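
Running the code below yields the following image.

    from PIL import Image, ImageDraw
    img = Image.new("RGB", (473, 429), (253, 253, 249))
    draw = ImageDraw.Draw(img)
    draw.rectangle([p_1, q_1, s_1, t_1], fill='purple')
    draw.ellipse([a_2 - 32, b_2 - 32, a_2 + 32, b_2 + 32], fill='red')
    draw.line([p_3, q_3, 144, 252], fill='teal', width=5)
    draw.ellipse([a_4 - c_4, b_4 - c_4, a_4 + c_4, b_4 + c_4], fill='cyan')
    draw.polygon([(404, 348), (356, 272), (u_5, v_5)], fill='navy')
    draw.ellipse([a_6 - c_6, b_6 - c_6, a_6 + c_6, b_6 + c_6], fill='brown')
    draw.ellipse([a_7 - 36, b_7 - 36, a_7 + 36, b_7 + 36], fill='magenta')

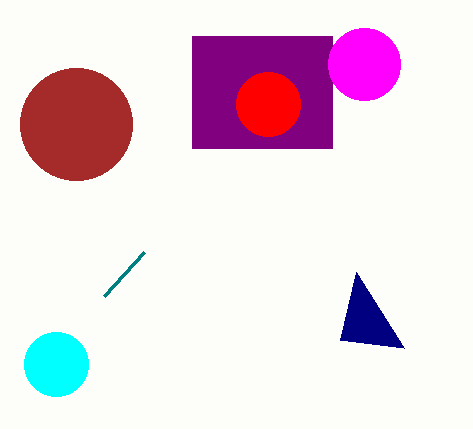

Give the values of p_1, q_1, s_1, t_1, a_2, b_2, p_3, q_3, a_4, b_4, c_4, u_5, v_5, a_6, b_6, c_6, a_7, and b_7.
p_1 = 192, q_1 = 36, s_1 = 332, t_1 = 148, a_2 = 268, b_2 = 104, p_3 = 104, q_3 = 296, a_4 = 56, b_4 = 364, c_4 = 32, u_5 = 340, v_5 = 340, a_6 = 76, b_6 = 124, c_6 = 56, a_7 = 364, b_7 = 64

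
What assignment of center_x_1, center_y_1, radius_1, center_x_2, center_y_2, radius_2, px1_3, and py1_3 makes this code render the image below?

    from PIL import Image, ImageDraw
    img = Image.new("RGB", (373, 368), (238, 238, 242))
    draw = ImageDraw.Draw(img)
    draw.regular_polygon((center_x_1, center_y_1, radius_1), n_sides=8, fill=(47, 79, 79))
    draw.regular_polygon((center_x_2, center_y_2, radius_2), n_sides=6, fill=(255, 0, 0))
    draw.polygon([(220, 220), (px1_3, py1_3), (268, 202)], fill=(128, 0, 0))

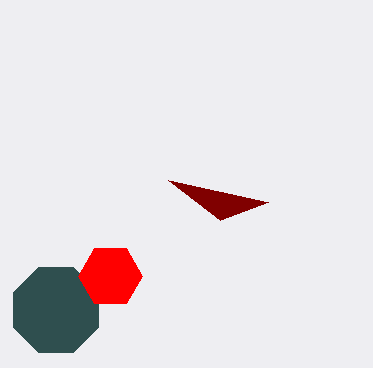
center_x_1 = 56; center_y_1 = 310; radius_1 = 46; center_x_2 = 110; center_y_2 = 276; radius_2 = 32; px1_3 = 168; py1_3 = 180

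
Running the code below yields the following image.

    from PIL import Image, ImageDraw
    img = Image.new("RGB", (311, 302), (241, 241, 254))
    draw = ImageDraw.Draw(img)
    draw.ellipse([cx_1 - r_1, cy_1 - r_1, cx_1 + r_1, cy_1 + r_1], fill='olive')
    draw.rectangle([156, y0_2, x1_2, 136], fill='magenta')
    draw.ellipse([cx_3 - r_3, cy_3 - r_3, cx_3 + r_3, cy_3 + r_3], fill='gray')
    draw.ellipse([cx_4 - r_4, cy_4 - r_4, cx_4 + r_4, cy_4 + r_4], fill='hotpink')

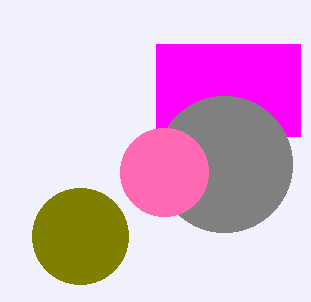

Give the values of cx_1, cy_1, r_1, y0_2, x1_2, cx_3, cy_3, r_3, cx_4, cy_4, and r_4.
cx_1 = 80
cy_1 = 236
r_1 = 48
y0_2 = 44
x1_2 = 300
cx_3 = 224
cy_3 = 164
r_3 = 68
cx_4 = 164
cy_4 = 172
r_4 = 44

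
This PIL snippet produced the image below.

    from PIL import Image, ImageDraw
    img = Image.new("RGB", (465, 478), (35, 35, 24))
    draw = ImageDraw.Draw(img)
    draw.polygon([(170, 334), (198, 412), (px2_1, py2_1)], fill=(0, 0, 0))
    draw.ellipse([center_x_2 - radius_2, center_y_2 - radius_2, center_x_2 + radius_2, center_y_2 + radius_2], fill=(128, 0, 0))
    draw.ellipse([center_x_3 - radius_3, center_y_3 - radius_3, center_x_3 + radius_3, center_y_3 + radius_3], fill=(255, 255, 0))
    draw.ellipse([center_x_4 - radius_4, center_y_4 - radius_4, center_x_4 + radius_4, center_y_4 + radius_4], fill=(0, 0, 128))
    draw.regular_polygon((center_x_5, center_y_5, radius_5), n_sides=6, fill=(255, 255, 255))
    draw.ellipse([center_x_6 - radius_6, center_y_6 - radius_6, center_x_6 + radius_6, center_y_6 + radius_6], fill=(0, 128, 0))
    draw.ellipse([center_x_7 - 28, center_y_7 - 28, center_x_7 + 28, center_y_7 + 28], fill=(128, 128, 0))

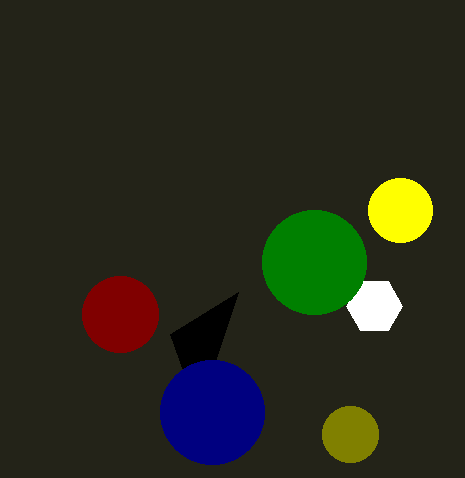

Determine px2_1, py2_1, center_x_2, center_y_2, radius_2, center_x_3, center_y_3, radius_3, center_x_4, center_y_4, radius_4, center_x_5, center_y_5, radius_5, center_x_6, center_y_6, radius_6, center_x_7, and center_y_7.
px2_1 = 238; py2_1 = 292; center_x_2 = 120; center_y_2 = 314; radius_2 = 38; center_x_3 = 400; center_y_3 = 210; radius_3 = 32; center_x_4 = 212; center_y_4 = 412; radius_4 = 52; center_x_5 = 374; center_y_5 = 306; radius_5 = 28; center_x_6 = 314; center_y_6 = 262; radius_6 = 52; center_x_7 = 350; center_y_7 = 434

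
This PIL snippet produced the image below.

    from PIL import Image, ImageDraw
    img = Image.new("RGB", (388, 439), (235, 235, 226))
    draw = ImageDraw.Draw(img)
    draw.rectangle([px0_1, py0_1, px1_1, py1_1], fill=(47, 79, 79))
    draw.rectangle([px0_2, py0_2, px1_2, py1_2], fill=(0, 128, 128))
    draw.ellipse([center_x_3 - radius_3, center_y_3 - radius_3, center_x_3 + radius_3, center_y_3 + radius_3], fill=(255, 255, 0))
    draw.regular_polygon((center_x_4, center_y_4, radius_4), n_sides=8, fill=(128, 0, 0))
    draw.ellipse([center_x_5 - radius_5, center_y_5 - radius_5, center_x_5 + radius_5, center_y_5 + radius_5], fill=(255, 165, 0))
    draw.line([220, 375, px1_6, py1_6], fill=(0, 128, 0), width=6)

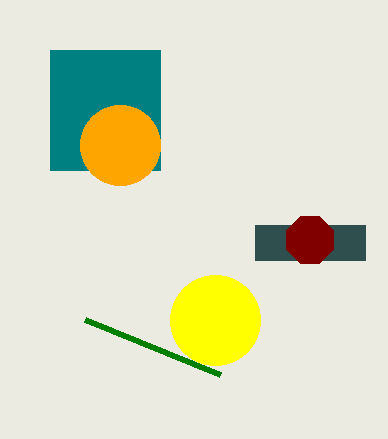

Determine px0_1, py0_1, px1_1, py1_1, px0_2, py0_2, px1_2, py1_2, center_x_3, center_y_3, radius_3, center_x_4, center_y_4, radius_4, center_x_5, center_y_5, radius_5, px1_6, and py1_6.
px0_1 = 255; py0_1 = 225; px1_1 = 365; py1_1 = 260; px0_2 = 50; py0_2 = 50; px1_2 = 160; py1_2 = 170; center_x_3 = 215; center_y_3 = 320; radius_3 = 45; center_x_4 = 310; center_y_4 = 240; radius_4 = 25; center_x_5 = 120; center_y_5 = 145; radius_5 = 40; px1_6 = 85; py1_6 = 320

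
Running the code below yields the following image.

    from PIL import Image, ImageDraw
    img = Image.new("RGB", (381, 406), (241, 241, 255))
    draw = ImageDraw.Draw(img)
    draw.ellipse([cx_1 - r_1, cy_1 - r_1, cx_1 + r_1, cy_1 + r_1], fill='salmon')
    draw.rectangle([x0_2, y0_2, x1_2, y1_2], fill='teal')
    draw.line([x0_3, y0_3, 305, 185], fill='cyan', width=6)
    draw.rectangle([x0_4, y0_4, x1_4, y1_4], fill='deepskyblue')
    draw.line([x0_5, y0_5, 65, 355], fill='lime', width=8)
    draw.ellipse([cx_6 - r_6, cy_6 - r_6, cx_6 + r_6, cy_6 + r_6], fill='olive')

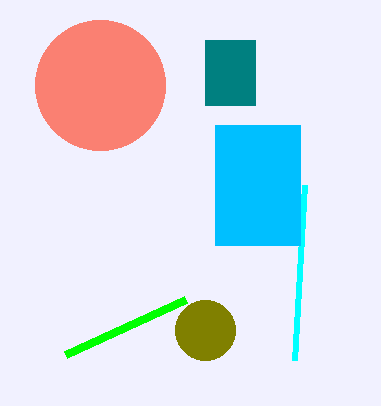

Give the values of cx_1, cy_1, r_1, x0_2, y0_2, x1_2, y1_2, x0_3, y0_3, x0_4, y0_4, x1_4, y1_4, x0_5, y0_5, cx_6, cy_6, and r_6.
cx_1 = 100; cy_1 = 85; r_1 = 65; x0_2 = 205; y0_2 = 40; x1_2 = 255; y1_2 = 105; x0_3 = 295; y0_3 = 360; x0_4 = 215; y0_4 = 125; x1_4 = 300; y1_4 = 245; x0_5 = 185; y0_5 = 300; cx_6 = 205; cy_6 = 330; r_6 = 30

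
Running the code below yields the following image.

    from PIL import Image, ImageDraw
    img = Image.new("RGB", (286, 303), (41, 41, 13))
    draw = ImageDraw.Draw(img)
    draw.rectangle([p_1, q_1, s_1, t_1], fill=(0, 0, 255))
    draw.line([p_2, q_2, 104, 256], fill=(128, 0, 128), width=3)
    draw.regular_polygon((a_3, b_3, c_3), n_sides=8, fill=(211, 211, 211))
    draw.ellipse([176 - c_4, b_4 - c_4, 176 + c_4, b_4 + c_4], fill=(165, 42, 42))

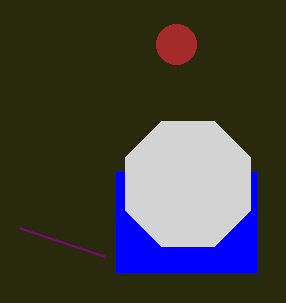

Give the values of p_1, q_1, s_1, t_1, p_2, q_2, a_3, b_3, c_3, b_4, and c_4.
p_1 = 116, q_1 = 172, s_1 = 256, t_1 = 272, p_2 = 20, q_2 = 228, a_3 = 188, b_3 = 184, c_3 = 68, b_4 = 44, c_4 = 20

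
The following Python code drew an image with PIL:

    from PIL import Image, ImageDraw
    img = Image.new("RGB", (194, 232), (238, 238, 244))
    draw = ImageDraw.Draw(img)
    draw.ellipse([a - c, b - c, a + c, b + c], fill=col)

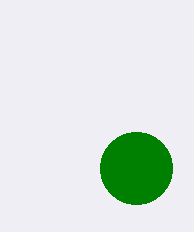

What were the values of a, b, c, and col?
a = 136, b = 168, c = 36, col = 'green'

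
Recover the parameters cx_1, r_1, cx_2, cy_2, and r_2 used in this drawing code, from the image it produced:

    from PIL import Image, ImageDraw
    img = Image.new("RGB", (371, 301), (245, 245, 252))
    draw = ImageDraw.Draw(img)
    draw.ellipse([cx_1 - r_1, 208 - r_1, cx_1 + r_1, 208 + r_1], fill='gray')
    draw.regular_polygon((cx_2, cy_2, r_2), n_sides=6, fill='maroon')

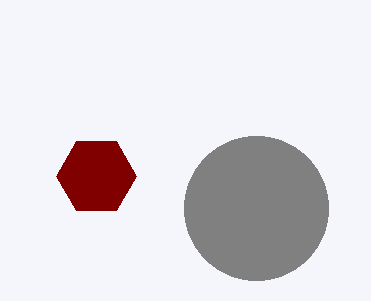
cx_1 = 256, r_1 = 72, cx_2 = 96, cy_2 = 176, r_2 = 40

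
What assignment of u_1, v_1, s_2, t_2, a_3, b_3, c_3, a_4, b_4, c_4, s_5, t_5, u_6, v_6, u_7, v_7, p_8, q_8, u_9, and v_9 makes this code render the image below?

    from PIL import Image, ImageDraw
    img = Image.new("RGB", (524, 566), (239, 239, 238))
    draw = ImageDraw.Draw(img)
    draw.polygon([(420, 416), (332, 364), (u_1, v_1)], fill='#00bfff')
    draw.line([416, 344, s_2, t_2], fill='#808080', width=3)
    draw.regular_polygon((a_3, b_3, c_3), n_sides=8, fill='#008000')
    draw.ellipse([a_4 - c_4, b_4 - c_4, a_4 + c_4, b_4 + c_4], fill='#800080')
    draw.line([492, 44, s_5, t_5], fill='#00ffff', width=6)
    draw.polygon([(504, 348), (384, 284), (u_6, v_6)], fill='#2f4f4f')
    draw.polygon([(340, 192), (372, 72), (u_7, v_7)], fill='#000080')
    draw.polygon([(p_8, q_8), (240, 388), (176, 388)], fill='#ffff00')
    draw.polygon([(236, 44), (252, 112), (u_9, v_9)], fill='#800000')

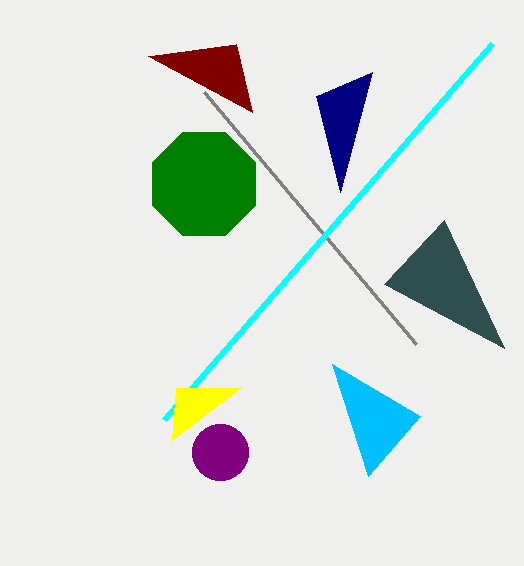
u_1 = 368
v_1 = 476
s_2 = 204
t_2 = 92
a_3 = 204
b_3 = 184
c_3 = 56
a_4 = 220
b_4 = 452
c_4 = 28
s_5 = 164
t_5 = 420
u_6 = 444
v_6 = 220
u_7 = 316
v_7 = 96
p_8 = 172
q_8 = 440
u_9 = 148
v_9 = 56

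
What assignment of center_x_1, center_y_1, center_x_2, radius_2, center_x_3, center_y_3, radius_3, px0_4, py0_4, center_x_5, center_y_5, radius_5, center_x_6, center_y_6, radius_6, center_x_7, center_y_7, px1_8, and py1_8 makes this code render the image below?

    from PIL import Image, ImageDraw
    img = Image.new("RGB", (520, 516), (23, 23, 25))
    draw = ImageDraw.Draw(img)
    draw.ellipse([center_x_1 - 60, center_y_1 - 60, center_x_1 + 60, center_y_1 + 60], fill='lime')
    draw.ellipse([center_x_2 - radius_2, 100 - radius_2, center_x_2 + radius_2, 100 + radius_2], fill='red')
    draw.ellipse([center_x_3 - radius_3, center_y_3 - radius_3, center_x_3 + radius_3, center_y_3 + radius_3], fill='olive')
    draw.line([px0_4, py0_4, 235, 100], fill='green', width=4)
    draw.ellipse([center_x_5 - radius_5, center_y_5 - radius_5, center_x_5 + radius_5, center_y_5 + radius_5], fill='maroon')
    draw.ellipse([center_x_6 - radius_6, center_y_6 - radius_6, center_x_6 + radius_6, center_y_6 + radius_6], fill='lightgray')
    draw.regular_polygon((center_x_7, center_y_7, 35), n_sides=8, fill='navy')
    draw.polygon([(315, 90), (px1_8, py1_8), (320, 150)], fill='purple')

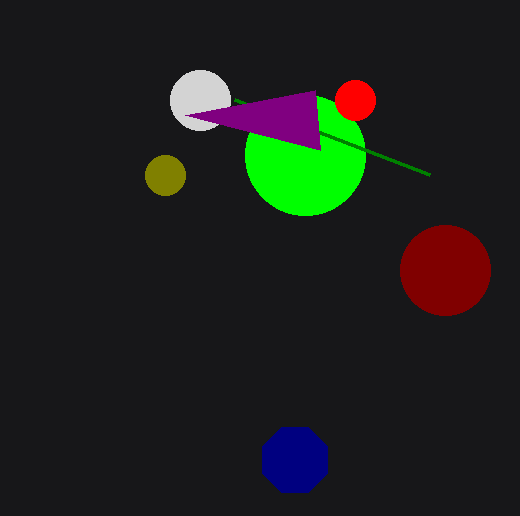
center_x_1 = 305
center_y_1 = 155
center_x_2 = 355
radius_2 = 20
center_x_3 = 165
center_y_3 = 175
radius_3 = 20
px0_4 = 430
py0_4 = 175
center_x_5 = 445
center_y_5 = 270
radius_5 = 45
center_x_6 = 200
center_y_6 = 100
radius_6 = 30
center_x_7 = 295
center_y_7 = 460
px1_8 = 185
py1_8 = 115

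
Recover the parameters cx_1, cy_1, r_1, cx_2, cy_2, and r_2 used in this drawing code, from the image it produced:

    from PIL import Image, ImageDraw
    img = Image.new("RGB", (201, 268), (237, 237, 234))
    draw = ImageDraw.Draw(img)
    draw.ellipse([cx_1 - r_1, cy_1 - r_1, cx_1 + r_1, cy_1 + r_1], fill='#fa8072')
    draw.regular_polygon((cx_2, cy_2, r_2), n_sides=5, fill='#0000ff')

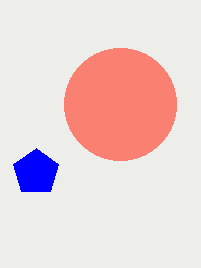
cx_1 = 120; cy_1 = 104; r_1 = 56; cx_2 = 36; cy_2 = 172; r_2 = 24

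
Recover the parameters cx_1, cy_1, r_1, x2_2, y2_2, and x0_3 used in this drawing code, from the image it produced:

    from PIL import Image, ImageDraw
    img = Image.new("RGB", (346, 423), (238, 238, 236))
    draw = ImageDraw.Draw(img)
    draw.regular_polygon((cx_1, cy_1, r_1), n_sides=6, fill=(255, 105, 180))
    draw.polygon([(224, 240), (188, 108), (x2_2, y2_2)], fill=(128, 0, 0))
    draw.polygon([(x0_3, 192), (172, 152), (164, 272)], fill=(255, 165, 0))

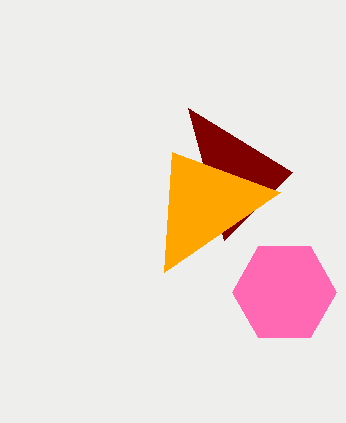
cx_1 = 284; cy_1 = 292; r_1 = 52; x2_2 = 292; y2_2 = 172; x0_3 = 280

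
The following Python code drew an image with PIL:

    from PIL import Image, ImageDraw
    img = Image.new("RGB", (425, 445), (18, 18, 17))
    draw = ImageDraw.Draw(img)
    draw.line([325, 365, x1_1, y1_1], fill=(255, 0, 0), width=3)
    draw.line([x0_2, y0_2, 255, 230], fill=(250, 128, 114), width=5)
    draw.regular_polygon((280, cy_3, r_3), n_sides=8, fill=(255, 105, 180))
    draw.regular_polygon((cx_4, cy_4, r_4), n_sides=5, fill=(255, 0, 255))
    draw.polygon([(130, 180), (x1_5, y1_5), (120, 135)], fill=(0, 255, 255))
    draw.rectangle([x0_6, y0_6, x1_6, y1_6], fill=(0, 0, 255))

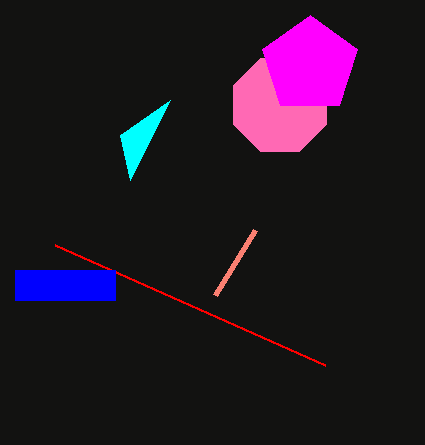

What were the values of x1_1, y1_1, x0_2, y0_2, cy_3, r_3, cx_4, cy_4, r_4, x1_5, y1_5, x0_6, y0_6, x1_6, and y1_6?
x1_1 = 55; y1_1 = 245; x0_2 = 215; y0_2 = 295; cy_3 = 105; r_3 = 50; cx_4 = 310; cy_4 = 65; r_4 = 50; x1_5 = 170; y1_5 = 100; x0_6 = 15; y0_6 = 270; x1_6 = 115; y1_6 = 300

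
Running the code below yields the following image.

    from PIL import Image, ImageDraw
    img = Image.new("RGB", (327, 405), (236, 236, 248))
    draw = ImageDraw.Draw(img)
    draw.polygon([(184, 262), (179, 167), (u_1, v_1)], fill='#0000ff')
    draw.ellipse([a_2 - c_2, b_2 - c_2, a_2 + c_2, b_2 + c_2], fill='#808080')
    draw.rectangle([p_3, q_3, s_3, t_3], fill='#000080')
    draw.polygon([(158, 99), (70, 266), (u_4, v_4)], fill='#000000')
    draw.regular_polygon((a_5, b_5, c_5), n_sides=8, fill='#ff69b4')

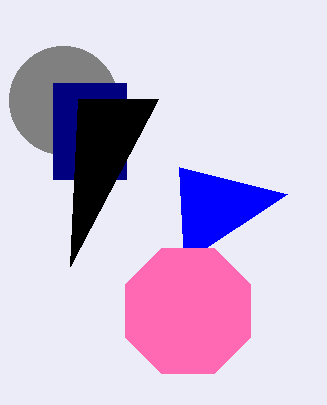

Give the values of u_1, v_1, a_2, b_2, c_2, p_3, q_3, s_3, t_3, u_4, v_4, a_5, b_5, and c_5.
u_1 = 287, v_1 = 194, a_2 = 63, b_2 = 100, c_2 = 54, p_3 = 53, q_3 = 83, s_3 = 126, t_3 = 179, u_4 = 78, v_4 = 99, a_5 = 188, b_5 = 311, c_5 = 68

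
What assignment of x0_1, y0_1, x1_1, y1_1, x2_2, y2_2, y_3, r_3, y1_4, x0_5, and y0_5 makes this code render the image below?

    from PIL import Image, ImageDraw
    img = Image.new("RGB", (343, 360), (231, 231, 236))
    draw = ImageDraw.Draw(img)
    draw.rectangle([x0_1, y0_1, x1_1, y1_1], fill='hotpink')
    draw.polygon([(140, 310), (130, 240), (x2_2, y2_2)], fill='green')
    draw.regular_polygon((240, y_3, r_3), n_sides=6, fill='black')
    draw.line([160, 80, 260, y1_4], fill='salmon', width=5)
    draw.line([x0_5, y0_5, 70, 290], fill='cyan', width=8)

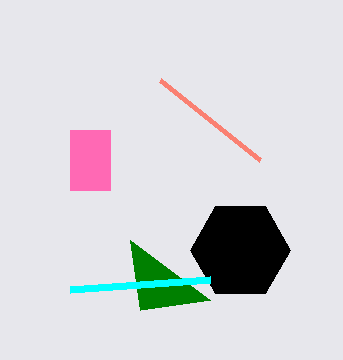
x0_1 = 70; y0_1 = 130; x1_1 = 110; y1_1 = 190; x2_2 = 210; y2_2 = 300; y_3 = 250; r_3 = 50; y1_4 = 160; x0_5 = 210; y0_5 = 280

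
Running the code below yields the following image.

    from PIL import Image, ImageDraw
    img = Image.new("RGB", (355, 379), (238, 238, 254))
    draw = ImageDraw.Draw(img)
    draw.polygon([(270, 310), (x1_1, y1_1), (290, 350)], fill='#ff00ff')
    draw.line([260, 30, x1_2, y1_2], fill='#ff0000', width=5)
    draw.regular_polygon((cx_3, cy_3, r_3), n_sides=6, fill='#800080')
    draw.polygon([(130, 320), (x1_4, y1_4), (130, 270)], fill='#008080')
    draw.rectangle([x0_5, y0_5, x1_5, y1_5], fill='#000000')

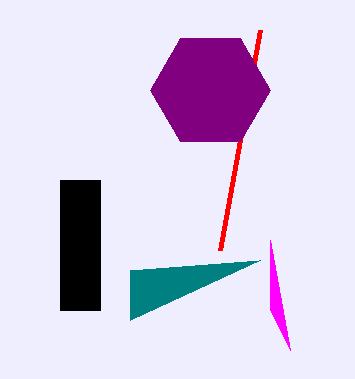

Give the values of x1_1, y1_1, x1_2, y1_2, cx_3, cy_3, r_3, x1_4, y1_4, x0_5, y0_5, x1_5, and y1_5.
x1_1 = 270, y1_1 = 240, x1_2 = 220, y1_2 = 250, cx_3 = 210, cy_3 = 90, r_3 = 60, x1_4 = 260, y1_4 = 260, x0_5 = 60, y0_5 = 180, x1_5 = 100, y1_5 = 310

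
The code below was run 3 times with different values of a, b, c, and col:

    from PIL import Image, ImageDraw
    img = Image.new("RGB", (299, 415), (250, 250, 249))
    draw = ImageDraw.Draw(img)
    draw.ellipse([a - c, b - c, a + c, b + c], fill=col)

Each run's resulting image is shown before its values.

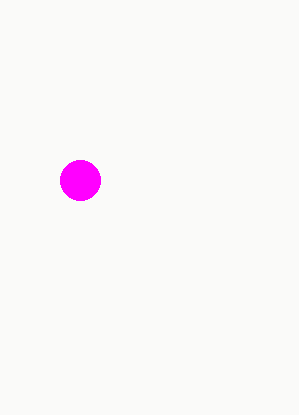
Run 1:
a = 80
b = 180
c = 20
col = 'magenta'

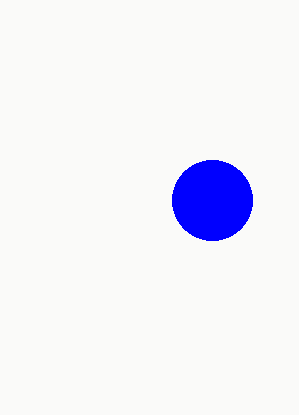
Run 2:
a = 212, b = 200, c = 40, col = 'blue'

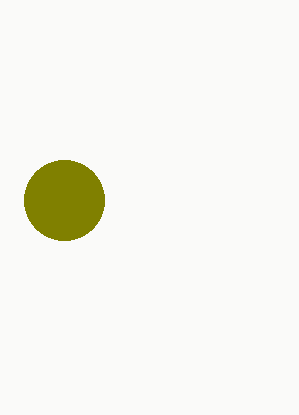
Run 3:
a = 64
b = 200
c = 40
col = 'olive'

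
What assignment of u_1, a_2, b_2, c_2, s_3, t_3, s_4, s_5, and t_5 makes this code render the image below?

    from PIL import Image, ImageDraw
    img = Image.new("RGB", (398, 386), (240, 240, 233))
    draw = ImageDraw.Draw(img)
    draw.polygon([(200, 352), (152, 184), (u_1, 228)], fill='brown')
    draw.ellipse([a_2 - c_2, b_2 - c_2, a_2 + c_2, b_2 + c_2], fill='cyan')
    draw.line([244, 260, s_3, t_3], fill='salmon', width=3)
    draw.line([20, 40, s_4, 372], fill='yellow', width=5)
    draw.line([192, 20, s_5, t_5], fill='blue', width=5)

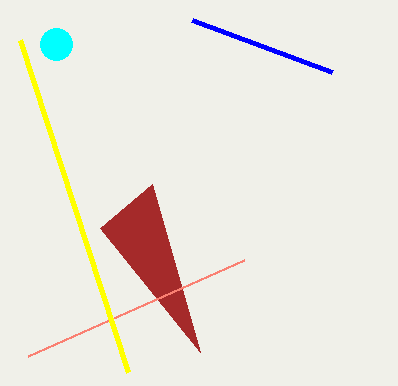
u_1 = 100, a_2 = 56, b_2 = 44, c_2 = 16, s_3 = 28, t_3 = 356, s_4 = 128, s_5 = 332, t_5 = 72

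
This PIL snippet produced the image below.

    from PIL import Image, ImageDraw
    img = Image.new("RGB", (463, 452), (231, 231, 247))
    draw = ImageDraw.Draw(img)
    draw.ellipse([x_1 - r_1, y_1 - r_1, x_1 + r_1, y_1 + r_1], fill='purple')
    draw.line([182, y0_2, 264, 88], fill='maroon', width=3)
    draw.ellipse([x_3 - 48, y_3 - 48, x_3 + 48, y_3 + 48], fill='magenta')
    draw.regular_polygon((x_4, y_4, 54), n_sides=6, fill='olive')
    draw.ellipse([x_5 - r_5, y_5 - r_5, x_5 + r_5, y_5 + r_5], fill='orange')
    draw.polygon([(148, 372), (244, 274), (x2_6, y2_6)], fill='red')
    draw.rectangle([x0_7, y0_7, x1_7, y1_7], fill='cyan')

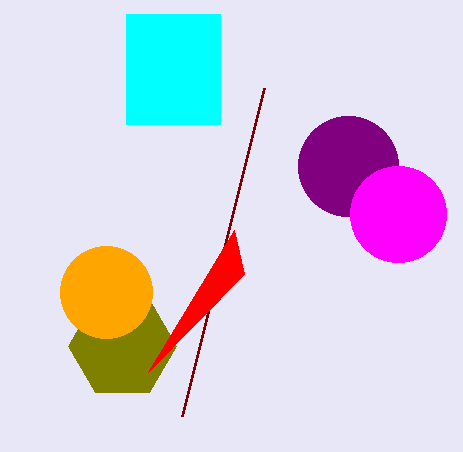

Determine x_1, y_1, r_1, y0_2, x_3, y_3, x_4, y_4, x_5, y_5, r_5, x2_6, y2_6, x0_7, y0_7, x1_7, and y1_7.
x_1 = 348; y_1 = 166; r_1 = 50; y0_2 = 416; x_3 = 398; y_3 = 214; x_4 = 122; y_4 = 346; x_5 = 106; y_5 = 292; r_5 = 46; x2_6 = 234; y2_6 = 230; x0_7 = 126; y0_7 = 14; x1_7 = 220; y1_7 = 124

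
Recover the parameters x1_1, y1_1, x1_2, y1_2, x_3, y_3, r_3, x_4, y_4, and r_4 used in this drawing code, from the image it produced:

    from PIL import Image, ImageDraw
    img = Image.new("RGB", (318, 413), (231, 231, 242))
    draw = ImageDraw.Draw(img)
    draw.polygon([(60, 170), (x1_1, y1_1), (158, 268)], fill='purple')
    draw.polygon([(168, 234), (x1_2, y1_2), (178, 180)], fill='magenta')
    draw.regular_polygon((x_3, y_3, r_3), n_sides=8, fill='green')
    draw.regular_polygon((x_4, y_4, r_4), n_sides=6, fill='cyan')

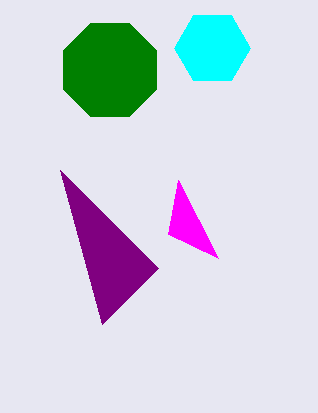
x1_1 = 102
y1_1 = 324
x1_2 = 218
y1_2 = 258
x_3 = 110
y_3 = 70
r_3 = 50
x_4 = 212
y_4 = 48
r_4 = 38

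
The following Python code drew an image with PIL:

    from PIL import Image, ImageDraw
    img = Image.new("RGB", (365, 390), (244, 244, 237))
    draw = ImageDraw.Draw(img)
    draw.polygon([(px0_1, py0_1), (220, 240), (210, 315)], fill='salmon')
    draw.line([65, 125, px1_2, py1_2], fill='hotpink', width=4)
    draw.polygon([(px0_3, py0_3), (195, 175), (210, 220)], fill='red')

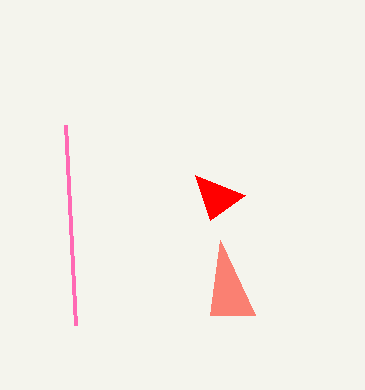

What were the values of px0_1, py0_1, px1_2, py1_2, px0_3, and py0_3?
px0_1 = 255; py0_1 = 315; px1_2 = 75; py1_2 = 325; px0_3 = 245; py0_3 = 195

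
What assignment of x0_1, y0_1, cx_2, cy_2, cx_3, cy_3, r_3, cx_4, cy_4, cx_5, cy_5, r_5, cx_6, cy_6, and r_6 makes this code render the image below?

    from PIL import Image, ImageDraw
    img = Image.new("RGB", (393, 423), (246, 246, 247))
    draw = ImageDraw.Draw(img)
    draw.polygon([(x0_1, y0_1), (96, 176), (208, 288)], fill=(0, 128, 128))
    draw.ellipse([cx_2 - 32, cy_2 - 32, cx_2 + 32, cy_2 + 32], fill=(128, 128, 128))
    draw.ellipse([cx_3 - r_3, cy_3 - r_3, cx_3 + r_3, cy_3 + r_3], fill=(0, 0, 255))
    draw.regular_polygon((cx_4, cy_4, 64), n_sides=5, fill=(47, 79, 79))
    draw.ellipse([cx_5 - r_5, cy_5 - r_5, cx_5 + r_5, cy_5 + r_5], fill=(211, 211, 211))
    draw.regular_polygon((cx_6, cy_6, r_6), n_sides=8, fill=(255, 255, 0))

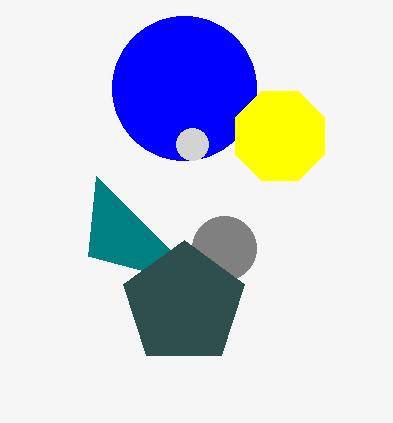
x0_1 = 88, y0_1 = 256, cx_2 = 224, cy_2 = 248, cx_3 = 184, cy_3 = 88, r_3 = 72, cx_4 = 184, cy_4 = 304, cx_5 = 192, cy_5 = 144, r_5 = 16, cx_6 = 280, cy_6 = 136, r_6 = 48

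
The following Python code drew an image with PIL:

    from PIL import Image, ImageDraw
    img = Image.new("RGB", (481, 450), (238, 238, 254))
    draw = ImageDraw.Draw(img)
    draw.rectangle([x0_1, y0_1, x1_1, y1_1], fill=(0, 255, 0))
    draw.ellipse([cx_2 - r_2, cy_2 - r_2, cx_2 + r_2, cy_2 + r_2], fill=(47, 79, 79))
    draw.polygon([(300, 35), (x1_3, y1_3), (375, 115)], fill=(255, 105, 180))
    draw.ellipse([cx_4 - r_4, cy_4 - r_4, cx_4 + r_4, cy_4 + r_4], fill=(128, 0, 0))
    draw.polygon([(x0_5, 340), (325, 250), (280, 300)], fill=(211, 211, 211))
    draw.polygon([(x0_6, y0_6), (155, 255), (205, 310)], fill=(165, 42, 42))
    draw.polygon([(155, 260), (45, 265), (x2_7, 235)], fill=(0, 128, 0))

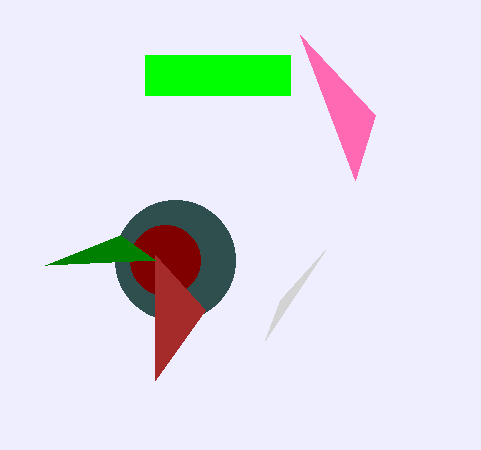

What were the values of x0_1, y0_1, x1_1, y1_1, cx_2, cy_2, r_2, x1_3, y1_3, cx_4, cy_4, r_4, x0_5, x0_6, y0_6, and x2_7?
x0_1 = 145; y0_1 = 55; x1_1 = 290; y1_1 = 95; cx_2 = 175; cy_2 = 260; r_2 = 60; x1_3 = 355; y1_3 = 180; cx_4 = 165; cy_4 = 260; r_4 = 35; x0_5 = 265; x0_6 = 155; y0_6 = 380; x2_7 = 120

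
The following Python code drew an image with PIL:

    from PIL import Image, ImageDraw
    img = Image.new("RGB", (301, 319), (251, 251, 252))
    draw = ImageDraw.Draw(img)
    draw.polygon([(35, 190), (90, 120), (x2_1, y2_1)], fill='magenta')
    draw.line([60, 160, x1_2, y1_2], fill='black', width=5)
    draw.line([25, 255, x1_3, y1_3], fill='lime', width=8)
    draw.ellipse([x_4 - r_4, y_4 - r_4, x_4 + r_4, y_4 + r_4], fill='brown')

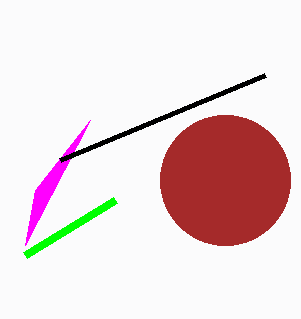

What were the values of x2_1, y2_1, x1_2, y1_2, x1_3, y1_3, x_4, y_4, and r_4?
x2_1 = 25; y2_1 = 245; x1_2 = 265; y1_2 = 75; x1_3 = 115; y1_3 = 200; x_4 = 225; y_4 = 180; r_4 = 65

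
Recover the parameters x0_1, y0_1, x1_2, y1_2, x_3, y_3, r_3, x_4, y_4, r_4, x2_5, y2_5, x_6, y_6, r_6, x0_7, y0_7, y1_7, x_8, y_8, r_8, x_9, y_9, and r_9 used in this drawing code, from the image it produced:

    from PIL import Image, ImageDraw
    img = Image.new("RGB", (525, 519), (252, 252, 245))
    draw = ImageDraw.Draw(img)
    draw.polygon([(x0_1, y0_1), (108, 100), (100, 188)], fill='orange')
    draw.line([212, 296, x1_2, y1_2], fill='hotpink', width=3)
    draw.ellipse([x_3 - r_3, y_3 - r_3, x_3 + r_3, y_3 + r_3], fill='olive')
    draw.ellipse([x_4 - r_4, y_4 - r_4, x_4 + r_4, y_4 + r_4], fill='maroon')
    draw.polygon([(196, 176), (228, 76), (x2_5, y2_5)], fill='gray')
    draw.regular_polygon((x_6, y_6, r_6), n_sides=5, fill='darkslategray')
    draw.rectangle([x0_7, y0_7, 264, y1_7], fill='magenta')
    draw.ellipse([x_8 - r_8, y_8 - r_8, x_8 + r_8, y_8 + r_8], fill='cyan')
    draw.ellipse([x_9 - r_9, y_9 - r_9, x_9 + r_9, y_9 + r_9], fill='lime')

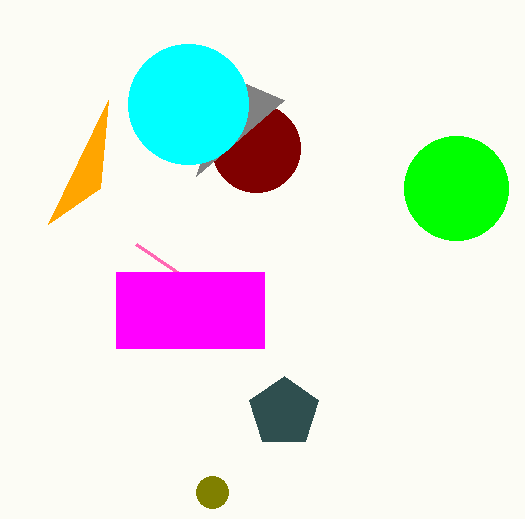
x0_1 = 48
y0_1 = 224
x1_2 = 136
y1_2 = 244
x_3 = 212
y_3 = 492
r_3 = 16
x_4 = 256
y_4 = 148
r_4 = 44
x2_5 = 284
y2_5 = 100
x_6 = 284
y_6 = 412
r_6 = 36
x0_7 = 116
y0_7 = 272
y1_7 = 348
x_8 = 188
y_8 = 104
r_8 = 60
x_9 = 456
y_9 = 188
r_9 = 52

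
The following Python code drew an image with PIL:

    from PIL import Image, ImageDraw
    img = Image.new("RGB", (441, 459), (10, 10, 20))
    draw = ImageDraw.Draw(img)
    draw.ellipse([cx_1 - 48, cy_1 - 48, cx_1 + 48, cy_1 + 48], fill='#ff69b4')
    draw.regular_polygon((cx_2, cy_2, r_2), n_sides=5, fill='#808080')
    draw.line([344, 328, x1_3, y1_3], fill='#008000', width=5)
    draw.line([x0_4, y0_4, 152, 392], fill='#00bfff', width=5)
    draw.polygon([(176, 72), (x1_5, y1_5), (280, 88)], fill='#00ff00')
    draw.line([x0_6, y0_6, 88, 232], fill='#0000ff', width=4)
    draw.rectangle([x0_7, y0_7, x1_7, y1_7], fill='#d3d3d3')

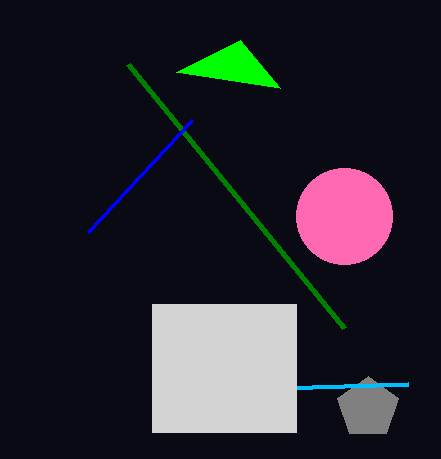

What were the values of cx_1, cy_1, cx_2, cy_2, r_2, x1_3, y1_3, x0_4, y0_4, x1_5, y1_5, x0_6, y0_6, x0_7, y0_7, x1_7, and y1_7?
cx_1 = 344, cy_1 = 216, cx_2 = 368, cy_2 = 408, r_2 = 32, x1_3 = 128, y1_3 = 64, x0_4 = 408, y0_4 = 384, x1_5 = 240, y1_5 = 40, x0_6 = 192, y0_6 = 120, x0_7 = 152, y0_7 = 304, x1_7 = 296, y1_7 = 432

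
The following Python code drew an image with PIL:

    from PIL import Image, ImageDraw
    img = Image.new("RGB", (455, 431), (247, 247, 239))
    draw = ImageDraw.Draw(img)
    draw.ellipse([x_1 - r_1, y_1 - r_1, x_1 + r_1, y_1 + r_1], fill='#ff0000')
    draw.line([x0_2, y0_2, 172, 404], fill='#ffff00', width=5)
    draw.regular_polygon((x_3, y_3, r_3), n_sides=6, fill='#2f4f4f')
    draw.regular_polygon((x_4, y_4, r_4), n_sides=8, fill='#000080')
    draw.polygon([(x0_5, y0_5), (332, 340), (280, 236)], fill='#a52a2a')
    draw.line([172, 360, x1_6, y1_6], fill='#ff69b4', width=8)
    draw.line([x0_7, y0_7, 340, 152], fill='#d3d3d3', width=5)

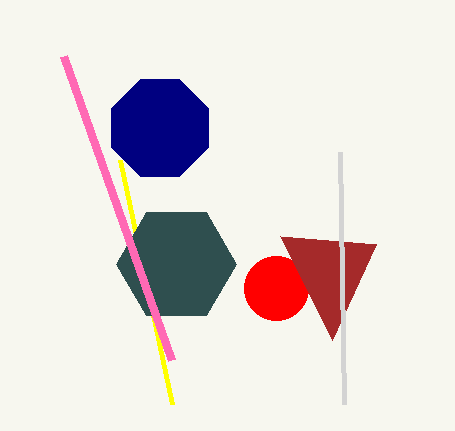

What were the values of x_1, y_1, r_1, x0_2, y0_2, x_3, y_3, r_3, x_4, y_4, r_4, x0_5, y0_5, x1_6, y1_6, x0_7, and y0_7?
x_1 = 276
y_1 = 288
r_1 = 32
x0_2 = 120
y0_2 = 160
x_3 = 176
y_3 = 264
r_3 = 60
x_4 = 160
y_4 = 128
r_4 = 52
x0_5 = 376
y0_5 = 244
x1_6 = 64
y1_6 = 56
x0_7 = 344
y0_7 = 404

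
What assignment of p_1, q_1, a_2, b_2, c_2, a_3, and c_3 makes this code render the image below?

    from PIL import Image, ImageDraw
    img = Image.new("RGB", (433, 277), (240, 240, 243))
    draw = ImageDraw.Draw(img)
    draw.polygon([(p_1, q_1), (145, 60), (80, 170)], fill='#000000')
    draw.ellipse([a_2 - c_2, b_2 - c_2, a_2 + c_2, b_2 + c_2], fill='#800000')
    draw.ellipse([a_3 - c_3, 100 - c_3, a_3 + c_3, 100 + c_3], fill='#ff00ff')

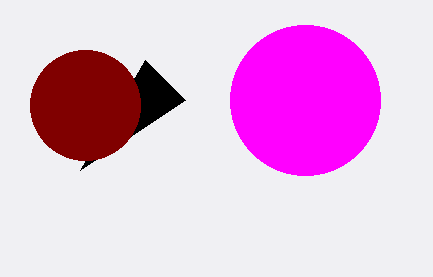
p_1 = 185; q_1 = 100; a_2 = 85; b_2 = 105; c_2 = 55; a_3 = 305; c_3 = 75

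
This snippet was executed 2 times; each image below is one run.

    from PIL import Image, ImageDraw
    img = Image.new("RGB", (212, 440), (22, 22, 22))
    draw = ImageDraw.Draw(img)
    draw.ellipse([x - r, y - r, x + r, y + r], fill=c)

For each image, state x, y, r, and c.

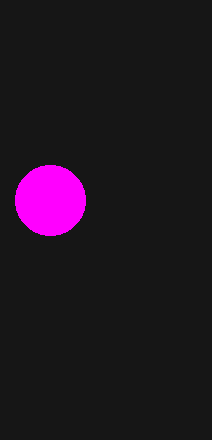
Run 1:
x = 50; y = 200; r = 35; c = 'magenta'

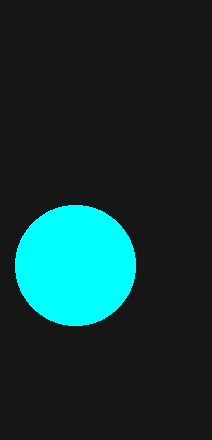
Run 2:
x = 75; y = 265; r = 60; c = 'cyan'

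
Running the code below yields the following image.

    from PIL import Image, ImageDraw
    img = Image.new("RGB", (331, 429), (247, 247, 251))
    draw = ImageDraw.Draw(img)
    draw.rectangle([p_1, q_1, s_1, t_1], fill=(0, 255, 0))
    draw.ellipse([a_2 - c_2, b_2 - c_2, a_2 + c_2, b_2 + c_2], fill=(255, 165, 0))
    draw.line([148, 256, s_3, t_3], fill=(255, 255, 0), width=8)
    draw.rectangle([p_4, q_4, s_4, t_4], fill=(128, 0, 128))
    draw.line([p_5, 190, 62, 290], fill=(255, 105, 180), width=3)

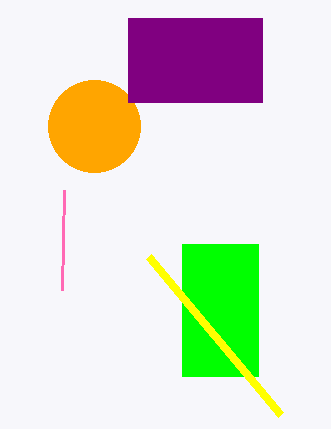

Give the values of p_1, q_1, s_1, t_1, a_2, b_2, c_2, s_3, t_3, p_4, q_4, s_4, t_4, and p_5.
p_1 = 182, q_1 = 244, s_1 = 258, t_1 = 376, a_2 = 94, b_2 = 126, c_2 = 46, s_3 = 280, t_3 = 414, p_4 = 128, q_4 = 18, s_4 = 262, t_4 = 102, p_5 = 64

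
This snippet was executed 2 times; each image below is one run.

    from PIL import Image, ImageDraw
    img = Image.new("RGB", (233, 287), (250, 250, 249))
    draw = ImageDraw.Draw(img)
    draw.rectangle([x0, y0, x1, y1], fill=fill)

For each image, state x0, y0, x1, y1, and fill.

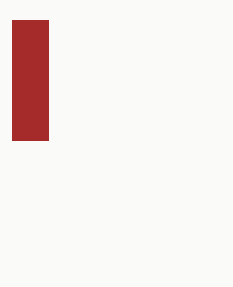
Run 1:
x0 = 12
y0 = 20
x1 = 48
y1 = 140
fill = 'brown'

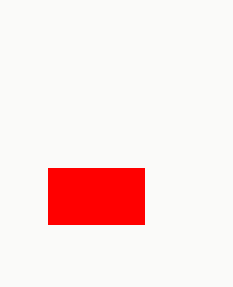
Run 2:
x0 = 48
y0 = 168
x1 = 144
y1 = 224
fill = 'red'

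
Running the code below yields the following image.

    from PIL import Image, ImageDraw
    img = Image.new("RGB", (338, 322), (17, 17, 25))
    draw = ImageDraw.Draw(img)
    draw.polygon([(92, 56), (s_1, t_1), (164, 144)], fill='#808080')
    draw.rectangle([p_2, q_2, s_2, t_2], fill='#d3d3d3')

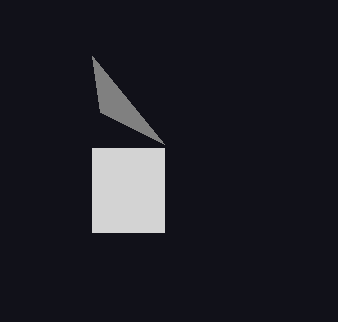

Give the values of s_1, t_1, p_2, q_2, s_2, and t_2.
s_1 = 100, t_1 = 112, p_2 = 92, q_2 = 148, s_2 = 164, t_2 = 232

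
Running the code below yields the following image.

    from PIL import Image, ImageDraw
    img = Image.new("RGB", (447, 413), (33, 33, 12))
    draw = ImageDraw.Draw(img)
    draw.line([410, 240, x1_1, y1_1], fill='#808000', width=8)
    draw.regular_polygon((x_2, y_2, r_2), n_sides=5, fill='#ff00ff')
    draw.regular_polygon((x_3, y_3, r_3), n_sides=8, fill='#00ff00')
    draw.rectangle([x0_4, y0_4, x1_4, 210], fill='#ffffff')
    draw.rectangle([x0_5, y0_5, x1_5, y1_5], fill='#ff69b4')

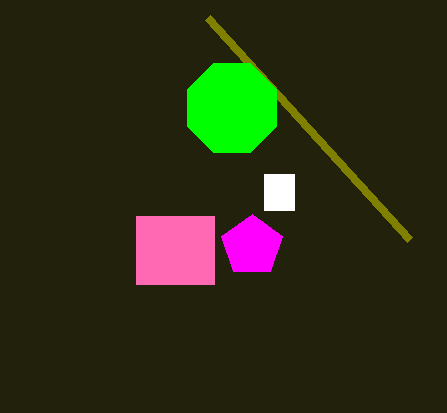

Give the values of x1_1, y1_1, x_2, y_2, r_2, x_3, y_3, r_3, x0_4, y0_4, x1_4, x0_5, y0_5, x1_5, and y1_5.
x1_1 = 208
y1_1 = 18
x_2 = 252
y_2 = 246
r_2 = 32
x_3 = 232
y_3 = 108
r_3 = 48
x0_4 = 264
y0_4 = 174
x1_4 = 294
x0_5 = 136
y0_5 = 216
x1_5 = 214
y1_5 = 284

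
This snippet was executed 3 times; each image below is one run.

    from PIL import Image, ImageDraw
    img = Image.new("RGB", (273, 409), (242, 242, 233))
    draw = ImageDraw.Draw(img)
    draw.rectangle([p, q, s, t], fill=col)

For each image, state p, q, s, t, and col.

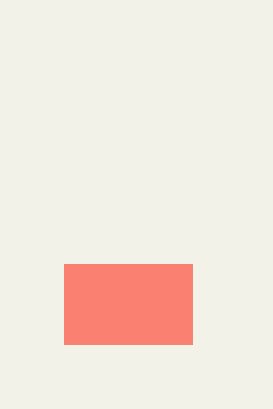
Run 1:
p = 64, q = 264, s = 192, t = 344, col = 'salmon'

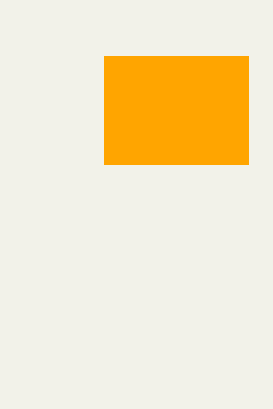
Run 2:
p = 104
q = 56
s = 248
t = 164
col = 'orange'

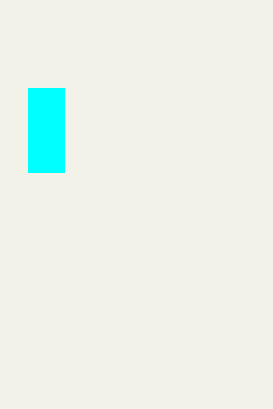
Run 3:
p = 28; q = 88; s = 64; t = 172; col = 'cyan'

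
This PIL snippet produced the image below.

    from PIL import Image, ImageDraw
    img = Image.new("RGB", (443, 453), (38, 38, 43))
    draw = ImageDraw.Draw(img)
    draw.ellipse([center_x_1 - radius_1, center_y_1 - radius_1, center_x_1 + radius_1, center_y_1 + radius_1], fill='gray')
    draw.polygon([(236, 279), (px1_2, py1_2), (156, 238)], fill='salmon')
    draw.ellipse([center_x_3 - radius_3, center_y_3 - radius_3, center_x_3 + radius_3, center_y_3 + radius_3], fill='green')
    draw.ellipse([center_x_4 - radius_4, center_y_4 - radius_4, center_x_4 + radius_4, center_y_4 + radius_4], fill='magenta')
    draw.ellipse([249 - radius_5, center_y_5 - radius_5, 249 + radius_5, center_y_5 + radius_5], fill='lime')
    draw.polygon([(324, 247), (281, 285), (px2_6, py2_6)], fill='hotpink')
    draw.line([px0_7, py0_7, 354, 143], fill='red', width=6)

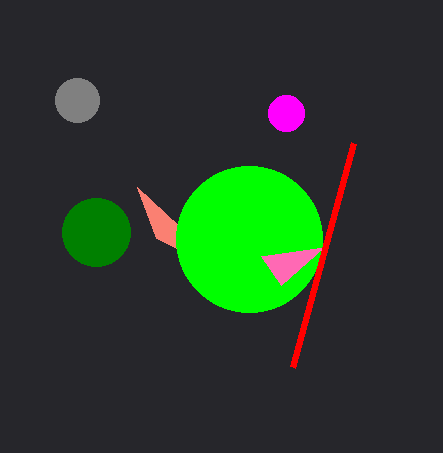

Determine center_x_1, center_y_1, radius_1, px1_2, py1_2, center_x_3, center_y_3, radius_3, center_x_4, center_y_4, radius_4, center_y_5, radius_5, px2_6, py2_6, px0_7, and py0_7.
center_x_1 = 77; center_y_1 = 100; radius_1 = 22; px1_2 = 137; py1_2 = 187; center_x_3 = 96; center_y_3 = 232; radius_3 = 34; center_x_4 = 286; center_y_4 = 113; radius_4 = 18; center_y_5 = 239; radius_5 = 73; px2_6 = 261; py2_6 = 256; px0_7 = 293; py0_7 = 367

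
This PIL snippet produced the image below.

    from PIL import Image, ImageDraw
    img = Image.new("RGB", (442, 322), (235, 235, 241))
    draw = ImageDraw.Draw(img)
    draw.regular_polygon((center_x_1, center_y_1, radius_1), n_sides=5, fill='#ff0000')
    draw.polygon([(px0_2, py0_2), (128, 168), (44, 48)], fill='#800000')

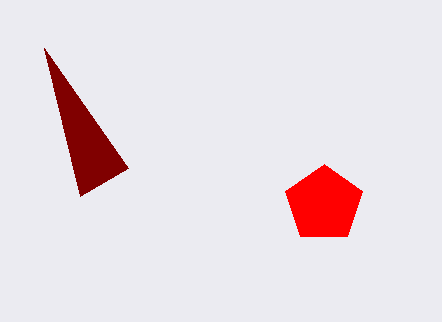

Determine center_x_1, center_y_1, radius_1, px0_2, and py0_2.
center_x_1 = 324, center_y_1 = 204, radius_1 = 40, px0_2 = 80, py0_2 = 196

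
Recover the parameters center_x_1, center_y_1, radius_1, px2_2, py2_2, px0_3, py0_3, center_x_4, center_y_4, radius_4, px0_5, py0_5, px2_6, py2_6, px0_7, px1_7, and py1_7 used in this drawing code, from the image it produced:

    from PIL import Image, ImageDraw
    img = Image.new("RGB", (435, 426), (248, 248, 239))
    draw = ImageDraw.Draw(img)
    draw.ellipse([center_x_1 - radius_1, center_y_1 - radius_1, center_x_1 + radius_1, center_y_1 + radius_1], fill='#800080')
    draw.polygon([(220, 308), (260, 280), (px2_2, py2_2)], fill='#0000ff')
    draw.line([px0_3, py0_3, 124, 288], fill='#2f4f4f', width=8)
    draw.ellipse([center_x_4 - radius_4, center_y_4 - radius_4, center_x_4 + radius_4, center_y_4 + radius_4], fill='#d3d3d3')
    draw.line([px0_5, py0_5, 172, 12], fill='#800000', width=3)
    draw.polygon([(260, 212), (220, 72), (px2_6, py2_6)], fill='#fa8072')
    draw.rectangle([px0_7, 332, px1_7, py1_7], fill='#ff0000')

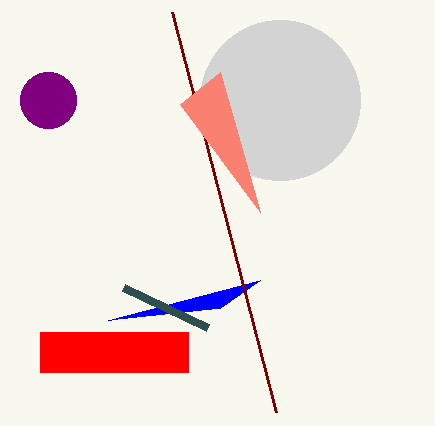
center_x_1 = 48
center_y_1 = 100
radius_1 = 28
px2_2 = 108
py2_2 = 320
px0_3 = 208
py0_3 = 328
center_x_4 = 280
center_y_4 = 100
radius_4 = 80
px0_5 = 276
py0_5 = 412
px2_6 = 180
py2_6 = 104
px0_7 = 40
px1_7 = 188
py1_7 = 372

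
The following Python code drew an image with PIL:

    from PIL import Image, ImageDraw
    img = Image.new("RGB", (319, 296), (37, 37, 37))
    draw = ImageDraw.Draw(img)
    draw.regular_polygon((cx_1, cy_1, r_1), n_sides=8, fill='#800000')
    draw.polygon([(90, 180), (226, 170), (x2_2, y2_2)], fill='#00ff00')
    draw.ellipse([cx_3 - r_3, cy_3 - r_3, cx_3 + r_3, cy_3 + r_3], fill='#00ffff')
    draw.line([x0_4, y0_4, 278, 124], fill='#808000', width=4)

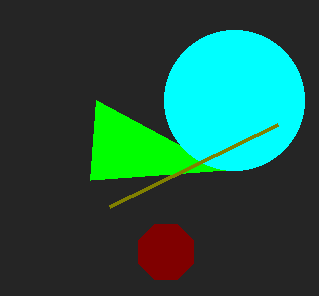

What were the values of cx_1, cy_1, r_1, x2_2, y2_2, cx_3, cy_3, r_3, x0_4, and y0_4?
cx_1 = 166, cy_1 = 252, r_1 = 30, x2_2 = 96, y2_2 = 100, cx_3 = 234, cy_3 = 100, r_3 = 70, x0_4 = 110, y0_4 = 206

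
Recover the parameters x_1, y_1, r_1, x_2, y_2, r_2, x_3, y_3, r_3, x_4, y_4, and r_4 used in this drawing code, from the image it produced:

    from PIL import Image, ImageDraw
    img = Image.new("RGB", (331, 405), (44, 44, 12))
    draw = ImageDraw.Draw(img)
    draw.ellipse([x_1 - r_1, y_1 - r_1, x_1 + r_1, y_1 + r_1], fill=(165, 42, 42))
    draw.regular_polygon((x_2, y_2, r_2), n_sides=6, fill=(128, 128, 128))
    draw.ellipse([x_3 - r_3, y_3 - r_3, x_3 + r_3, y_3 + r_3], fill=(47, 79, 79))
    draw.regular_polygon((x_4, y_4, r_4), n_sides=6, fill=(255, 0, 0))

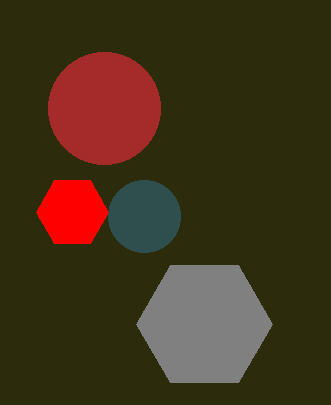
x_1 = 104
y_1 = 108
r_1 = 56
x_2 = 204
y_2 = 324
r_2 = 68
x_3 = 144
y_3 = 216
r_3 = 36
x_4 = 72
y_4 = 212
r_4 = 36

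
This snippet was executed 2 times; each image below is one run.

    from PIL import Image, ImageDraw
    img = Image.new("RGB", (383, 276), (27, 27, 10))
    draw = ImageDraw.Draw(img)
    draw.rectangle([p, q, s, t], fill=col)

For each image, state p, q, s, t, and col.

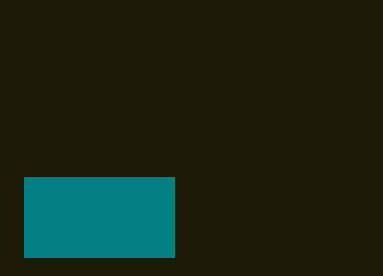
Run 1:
p = 24, q = 177, s = 174, t = 257, col = 'teal'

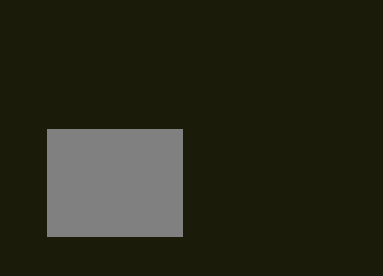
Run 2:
p = 47
q = 129
s = 182
t = 236
col = 'gray'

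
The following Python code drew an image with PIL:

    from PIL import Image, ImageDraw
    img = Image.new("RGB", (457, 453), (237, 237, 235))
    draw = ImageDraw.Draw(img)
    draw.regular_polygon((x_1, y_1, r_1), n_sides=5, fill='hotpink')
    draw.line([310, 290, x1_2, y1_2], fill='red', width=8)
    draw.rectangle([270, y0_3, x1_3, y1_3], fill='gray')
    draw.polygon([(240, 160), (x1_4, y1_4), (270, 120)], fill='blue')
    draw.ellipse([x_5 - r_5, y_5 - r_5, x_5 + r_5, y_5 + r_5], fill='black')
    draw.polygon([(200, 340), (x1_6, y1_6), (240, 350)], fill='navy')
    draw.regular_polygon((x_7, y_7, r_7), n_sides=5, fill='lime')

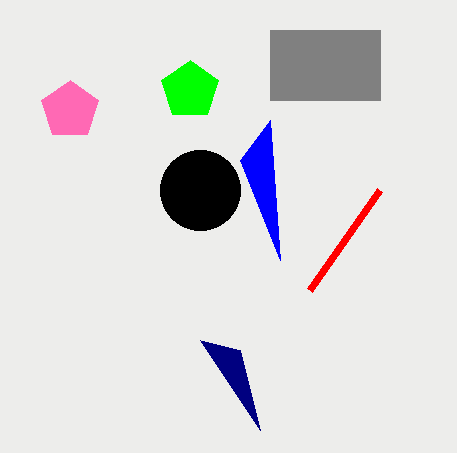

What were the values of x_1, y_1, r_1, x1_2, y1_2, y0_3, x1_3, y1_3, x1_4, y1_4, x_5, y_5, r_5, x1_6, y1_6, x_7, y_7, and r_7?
x_1 = 70
y_1 = 110
r_1 = 30
x1_2 = 380
y1_2 = 190
y0_3 = 30
x1_3 = 380
y1_3 = 100
x1_4 = 280
y1_4 = 260
x_5 = 200
y_5 = 190
r_5 = 40
x1_6 = 260
y1_6 = 430
x_7 = 190
y_7 = 90
r_7 = 30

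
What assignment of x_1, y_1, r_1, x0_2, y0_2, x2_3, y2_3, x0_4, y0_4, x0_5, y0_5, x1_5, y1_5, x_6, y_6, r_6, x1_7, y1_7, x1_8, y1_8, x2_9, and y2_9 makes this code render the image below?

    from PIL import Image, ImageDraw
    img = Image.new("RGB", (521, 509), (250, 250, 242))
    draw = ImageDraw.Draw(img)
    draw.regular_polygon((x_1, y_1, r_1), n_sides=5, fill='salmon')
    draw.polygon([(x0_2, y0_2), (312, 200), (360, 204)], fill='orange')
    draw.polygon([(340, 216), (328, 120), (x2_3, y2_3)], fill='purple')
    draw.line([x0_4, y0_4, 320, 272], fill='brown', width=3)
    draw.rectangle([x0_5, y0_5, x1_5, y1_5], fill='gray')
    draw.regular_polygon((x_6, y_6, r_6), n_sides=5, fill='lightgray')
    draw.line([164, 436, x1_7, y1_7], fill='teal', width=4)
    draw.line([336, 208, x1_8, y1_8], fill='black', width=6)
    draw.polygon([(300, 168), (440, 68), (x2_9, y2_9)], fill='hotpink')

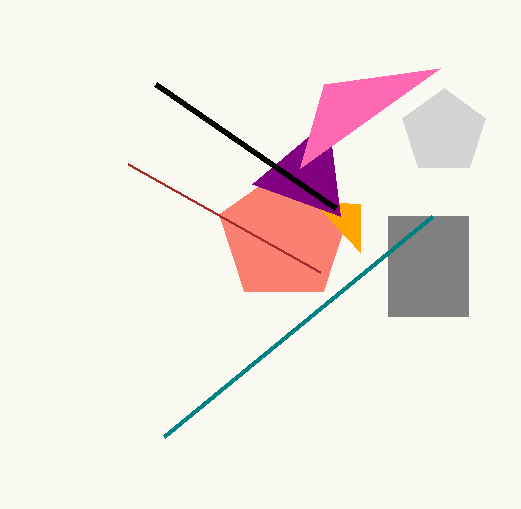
x_1 = 284; y_1 = 236; r_1 = 68; x0_2 = 360; y0_2 = 252; x2_3 = 252; y2_3 = 184; x0_4 = 128; y0_4 = 164; x0_5 = 388; y0_5 = 216; x1_5 = 468; y1_5 = 316; x_6 = 444; y_6 = 132; r_6 = 44; x1_7 = 432; y1_7 = 216; x1_8 = 156; y1_8 = 84; x2_9 = 324; y2_9 = 84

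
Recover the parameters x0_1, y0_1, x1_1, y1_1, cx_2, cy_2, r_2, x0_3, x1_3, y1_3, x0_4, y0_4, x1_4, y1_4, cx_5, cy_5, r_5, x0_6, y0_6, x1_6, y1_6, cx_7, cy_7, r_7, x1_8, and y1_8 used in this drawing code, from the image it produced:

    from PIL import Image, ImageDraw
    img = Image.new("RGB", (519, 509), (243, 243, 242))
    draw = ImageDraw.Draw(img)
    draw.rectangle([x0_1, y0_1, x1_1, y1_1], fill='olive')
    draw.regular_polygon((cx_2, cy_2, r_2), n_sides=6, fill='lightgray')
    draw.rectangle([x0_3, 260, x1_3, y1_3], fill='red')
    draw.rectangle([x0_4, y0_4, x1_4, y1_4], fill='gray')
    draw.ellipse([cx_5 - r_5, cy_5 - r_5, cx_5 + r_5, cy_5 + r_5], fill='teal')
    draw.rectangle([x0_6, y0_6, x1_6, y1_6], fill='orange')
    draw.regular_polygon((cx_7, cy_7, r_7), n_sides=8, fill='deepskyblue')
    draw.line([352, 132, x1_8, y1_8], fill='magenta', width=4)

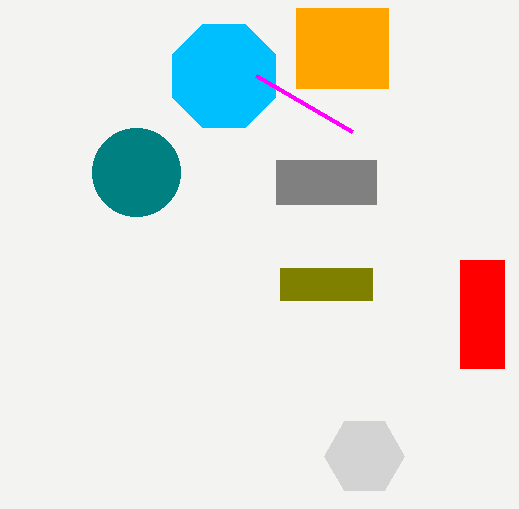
x0_1 = 280
y0_1 = 268
x1_1 = 372
y1_1 = 300
cx_2 = 364
cy_2 = 456
r_2 = 40
x0_3 = 460
x1_3 = 504
y1_3 = 368
x0_4 = 276
y0_4 = 160
x1_4 = 376
y1_4 = 204
cx_5 = 136
cy_5 = 172
r_5 = 44
x0_6 = 296
y0_6 = 8
x1_6 = 388
y1_6 = 88
cx_7 = 224
cy_7 = 76
r_7 = 56
x1_8 = 256
y1_8 = 76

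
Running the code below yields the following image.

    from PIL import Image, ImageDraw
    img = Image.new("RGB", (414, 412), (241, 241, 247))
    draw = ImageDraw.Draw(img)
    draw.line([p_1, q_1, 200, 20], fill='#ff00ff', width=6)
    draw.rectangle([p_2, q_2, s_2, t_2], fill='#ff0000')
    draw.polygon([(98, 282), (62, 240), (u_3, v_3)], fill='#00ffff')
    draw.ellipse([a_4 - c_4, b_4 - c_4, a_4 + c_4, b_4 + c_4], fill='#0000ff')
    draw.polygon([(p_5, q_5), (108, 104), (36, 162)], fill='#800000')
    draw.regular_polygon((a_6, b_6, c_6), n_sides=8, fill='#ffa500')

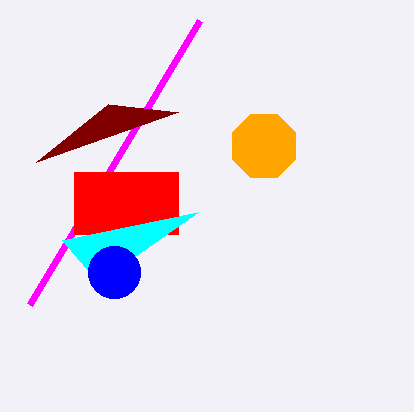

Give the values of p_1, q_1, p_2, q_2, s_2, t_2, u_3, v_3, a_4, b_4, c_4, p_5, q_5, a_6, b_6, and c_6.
p_1 = 30
q_1 = 304
p_2 = 74
q_2 = 172
s_2 = 178
t_2 = 234
u_3 = 198
v_3 = 212
a_4 = 114
b_4 = 272
c_4 = 26
p_5 = 178
q_5 = 112
a_6 = 264
b_6 = 146
c_6 = 34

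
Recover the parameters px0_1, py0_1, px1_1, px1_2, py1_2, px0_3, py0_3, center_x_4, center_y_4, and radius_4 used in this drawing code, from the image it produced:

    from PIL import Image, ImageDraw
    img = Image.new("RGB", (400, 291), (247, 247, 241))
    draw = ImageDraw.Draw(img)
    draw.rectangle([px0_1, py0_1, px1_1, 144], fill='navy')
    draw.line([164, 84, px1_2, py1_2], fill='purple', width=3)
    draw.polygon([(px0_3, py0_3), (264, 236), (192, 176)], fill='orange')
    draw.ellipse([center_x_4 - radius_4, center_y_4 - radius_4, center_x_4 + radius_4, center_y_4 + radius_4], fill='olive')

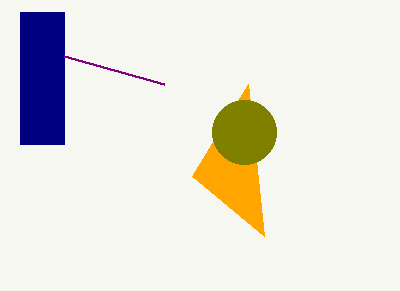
px0_1 = 20
py0_1 = 12
px1_1 = 64
px1_2 = 64
py1_2 = 56
px0_3 = 248
py0_3 = 84
center_x_4 = 244
center_y_4 = 132
radius_4 = 32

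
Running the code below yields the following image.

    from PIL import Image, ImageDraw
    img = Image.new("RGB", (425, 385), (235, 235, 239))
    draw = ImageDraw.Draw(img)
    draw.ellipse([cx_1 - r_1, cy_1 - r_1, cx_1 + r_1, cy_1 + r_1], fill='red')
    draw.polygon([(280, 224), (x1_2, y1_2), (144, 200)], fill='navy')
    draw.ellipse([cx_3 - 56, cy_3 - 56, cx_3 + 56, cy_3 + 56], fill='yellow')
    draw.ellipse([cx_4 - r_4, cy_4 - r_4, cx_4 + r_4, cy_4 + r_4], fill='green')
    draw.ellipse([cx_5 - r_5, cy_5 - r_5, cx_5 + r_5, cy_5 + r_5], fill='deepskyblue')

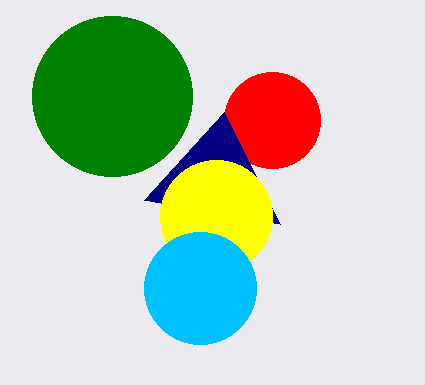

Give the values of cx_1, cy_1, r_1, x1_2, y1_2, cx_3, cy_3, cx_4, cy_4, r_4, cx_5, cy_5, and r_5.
cx_1 = 272, cy_1 = 120, r_1 = 48, x1_2 = 224, y1_2 = 112, cx_3 = 216, cy_3 = 216, cx_4 = 112, cy_4 = 96, r_4 = 80, cx_5 = 200, cy_5 = 288, r_5 = 56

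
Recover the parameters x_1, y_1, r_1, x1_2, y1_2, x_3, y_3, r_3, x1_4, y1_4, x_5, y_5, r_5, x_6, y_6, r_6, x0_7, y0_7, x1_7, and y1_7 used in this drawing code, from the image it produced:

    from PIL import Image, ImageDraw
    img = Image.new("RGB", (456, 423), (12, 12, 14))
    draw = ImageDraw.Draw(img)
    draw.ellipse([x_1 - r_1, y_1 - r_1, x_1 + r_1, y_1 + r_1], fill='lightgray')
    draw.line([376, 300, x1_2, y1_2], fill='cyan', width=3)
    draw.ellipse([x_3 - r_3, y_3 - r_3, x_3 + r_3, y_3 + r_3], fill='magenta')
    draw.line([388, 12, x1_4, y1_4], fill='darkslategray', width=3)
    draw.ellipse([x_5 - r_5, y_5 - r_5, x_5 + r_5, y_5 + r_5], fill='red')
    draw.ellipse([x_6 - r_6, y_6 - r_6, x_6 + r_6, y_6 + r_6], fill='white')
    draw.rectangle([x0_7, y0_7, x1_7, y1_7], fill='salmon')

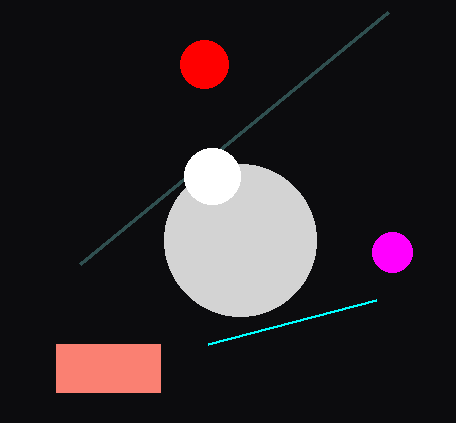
x_1 = 240, y_1 = 240, r_1 = 76, x1_2 = 208, y1_2 = 344, x_3 = 392, y_3 = 252, r_3 = 20, x1_4 = 80, y1_4 = 264, x_5 = 204, y_5 = 64, r_5 = 24, x_6 = 212, y_6 = 176, r_6 = 28, x0_7 = 56, y0_7 = 344, x1_7 = 160, y1_7 = 392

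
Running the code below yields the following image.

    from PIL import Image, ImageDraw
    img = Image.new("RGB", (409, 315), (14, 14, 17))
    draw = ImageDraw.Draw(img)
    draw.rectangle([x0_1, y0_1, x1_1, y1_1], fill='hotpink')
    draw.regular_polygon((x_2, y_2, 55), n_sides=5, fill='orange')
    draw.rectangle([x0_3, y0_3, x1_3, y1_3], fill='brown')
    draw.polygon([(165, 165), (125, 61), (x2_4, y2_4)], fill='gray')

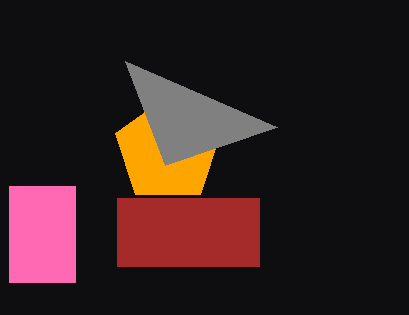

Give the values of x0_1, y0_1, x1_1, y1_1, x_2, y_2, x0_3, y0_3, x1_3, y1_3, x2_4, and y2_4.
x0_1 = 9
y0_1 = 186
x1_1 = 75
y1_1 = 282
x_2 = 168
y_2 = 150
x0_3 = 117
y0_3 = 198
x1_3 = 259
y1_3 = 266
x2_4 = 277
y2_4 = 127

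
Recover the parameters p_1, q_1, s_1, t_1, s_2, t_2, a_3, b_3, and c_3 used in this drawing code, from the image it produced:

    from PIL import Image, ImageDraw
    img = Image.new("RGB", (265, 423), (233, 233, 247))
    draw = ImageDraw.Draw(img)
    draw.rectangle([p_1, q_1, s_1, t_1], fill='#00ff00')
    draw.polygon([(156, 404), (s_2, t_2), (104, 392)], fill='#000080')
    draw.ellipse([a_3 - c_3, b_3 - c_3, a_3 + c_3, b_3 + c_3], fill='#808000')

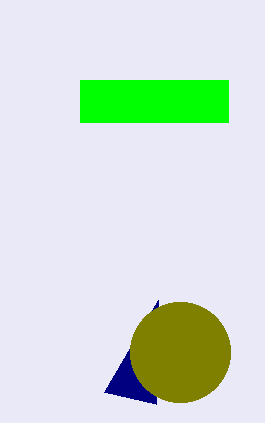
p_1 = 80
q_1 = 80
s_1 = 228
t_1 = 122
s_2 = 158
t_2 = 300
a_3 = 180
b_3 = 352
c_3 = 50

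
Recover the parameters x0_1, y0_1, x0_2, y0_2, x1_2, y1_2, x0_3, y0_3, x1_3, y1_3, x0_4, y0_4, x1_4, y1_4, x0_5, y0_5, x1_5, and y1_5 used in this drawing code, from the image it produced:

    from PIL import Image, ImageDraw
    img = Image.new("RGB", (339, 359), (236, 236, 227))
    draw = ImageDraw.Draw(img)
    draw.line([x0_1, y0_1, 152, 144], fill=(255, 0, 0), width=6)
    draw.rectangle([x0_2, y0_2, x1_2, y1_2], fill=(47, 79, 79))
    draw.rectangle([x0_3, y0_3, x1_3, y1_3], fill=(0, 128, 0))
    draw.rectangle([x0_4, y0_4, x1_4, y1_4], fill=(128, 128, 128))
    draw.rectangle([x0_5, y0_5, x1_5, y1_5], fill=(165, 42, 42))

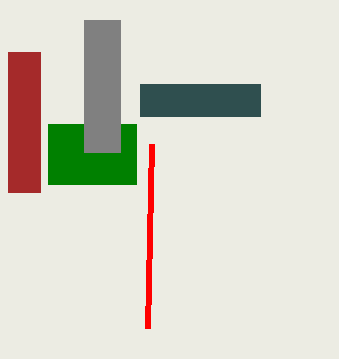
x0_1 = 148; y0_1 = 328; x0_2 = 140; y0_2 = 84; x1_2 = 260; y1_2 = 116; x0_3 = 48; y0_3 = 124; x1_3 = 136; y1_3 = 184; x0_4 = 84; y0_4 = 20; x1_4 = 120; y1_4 = 152; x0_5 = 8; y0_5 = 52; x1_5 = 40; y1_5 = 192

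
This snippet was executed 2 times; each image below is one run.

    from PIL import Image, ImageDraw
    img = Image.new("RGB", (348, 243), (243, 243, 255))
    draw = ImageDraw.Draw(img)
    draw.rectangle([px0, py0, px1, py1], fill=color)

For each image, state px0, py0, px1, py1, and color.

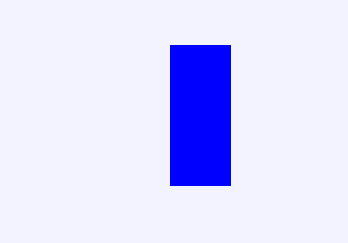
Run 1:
px0 = 170
py0 = 45
px1 = 230
py1 = 185
color = 'blue'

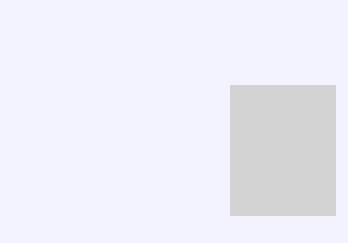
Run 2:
px0 = 230; py0 = 85; px1 = 335; py1 = 215; color = 'lightgray'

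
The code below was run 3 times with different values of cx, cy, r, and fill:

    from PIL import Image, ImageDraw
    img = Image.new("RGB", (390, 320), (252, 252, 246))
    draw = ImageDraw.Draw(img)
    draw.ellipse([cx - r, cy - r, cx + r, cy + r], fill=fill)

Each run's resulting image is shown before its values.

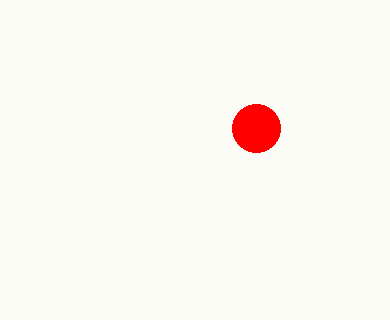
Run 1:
cx = 256
cy = 128
r = 24
fill = 'red'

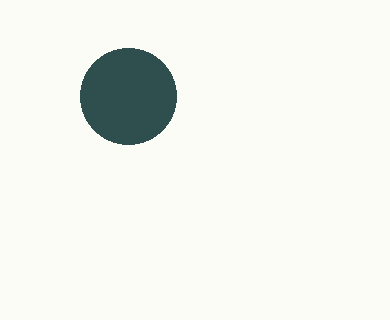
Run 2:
cx = 128; cy = 96; r = 48; fill = 'darkslategray'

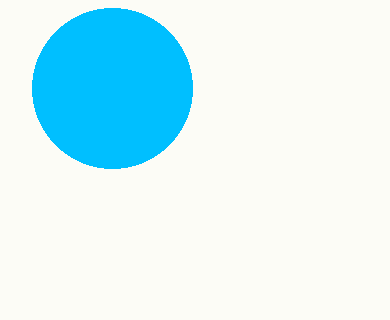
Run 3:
cx = 112; cy = 88; r = 80; fill = 'deepskyblue'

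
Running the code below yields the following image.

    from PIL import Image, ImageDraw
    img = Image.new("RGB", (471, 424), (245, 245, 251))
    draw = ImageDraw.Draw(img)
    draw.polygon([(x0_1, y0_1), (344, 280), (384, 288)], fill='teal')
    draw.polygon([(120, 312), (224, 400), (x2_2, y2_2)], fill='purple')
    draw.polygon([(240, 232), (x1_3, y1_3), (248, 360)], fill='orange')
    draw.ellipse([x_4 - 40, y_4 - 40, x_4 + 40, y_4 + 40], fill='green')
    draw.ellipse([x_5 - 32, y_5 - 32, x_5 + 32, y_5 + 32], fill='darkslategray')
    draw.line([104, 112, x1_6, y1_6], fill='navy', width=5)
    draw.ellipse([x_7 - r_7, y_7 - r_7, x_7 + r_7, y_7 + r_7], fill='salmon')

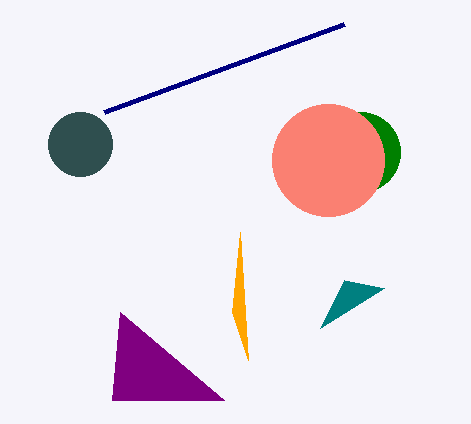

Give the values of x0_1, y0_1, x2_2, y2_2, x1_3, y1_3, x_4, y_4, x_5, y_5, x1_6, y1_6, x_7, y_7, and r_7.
x0_1 = 320; y0_1 = 328; x2_2 = 112; y2_2 = 400; x1_3 = 232; y1_3 = 312; x_4 = 360; y_4 = 152; x_5 = 80; y_5 = 144; x1_6 = 344; y1_6 = 24; x_7 = 328; y_7 = 160; r_7 = 56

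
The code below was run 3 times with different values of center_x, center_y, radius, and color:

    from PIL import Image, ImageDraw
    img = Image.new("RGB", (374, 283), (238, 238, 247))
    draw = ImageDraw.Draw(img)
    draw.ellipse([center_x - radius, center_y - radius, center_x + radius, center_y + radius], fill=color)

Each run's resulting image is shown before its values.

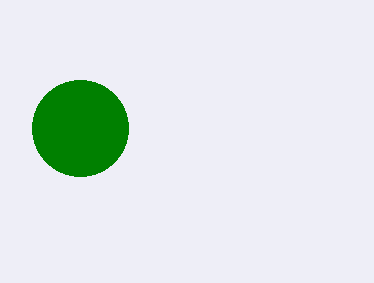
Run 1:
center_x = 80; center_y = 128; radius = 48; color = 'green'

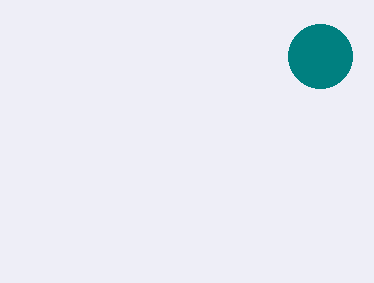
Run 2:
center_x = 320
center_y = 56
radius = 32
color = 'teal'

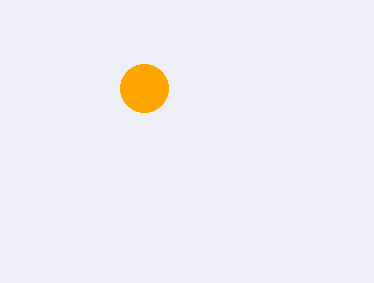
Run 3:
center_x = 144
center_y = 88
radius = 24
color = 'orange'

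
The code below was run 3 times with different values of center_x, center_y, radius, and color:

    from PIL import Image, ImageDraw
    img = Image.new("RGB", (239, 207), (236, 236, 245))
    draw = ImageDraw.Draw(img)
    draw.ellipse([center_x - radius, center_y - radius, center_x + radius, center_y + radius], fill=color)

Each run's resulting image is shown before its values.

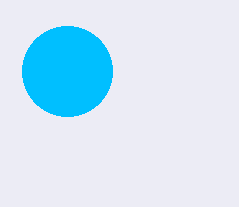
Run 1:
center_x = 67; center_y = 71; radius = 45; color = 'deepskyblue'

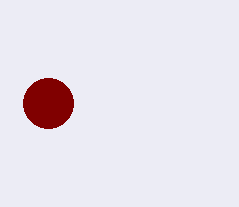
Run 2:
center_x = 48
center_y = 103
radius = 25
color = 'maroon'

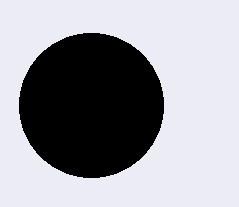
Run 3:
center_x = 91; center_y = 105; radius = 72; color = 'black'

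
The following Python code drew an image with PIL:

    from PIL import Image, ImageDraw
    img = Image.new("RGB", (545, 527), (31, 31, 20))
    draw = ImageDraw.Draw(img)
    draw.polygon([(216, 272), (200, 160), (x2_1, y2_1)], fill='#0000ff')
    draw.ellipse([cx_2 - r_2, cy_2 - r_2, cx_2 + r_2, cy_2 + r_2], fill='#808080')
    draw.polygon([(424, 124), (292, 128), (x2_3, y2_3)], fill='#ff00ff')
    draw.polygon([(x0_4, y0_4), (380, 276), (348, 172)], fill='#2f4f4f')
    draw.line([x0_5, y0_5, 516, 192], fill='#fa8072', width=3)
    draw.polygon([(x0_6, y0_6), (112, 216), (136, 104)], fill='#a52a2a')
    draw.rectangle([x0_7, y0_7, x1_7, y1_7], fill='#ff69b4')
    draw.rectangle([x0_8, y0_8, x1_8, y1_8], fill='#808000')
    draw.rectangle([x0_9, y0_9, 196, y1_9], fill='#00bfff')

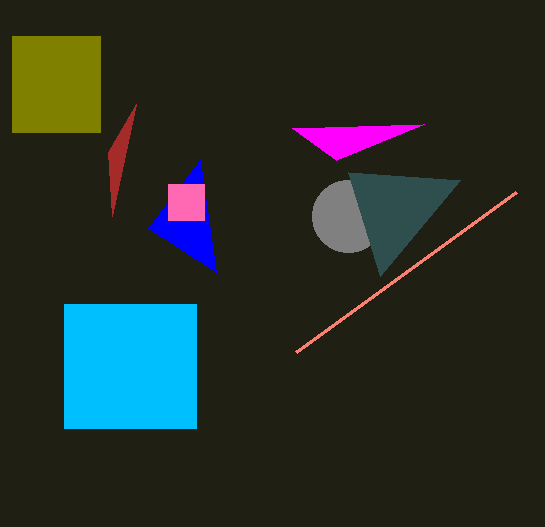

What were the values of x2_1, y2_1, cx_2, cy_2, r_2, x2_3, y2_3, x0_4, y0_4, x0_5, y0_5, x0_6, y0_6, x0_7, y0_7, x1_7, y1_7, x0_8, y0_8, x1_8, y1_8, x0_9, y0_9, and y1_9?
x2_1 = 148
y2_1 = 228
cx_2 = 348
cy_2 = 216
r_2 = 36
x2_3 = 336
y2_3 = 160
x0_4 = 460
y0_4 = 180
x0_5 = 296
y0_5 = 352
x0_6 = 108
y0_6 = 152
x0_7 = 168
y0_7 = 184
x1_7 = 204
y1_7 = 220
x0_8 = 12
y0_8 = 36
x1_8 = 100
y1_8 = 132
x0_9 = 64
y0_9 = 304
y1_9 = 428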